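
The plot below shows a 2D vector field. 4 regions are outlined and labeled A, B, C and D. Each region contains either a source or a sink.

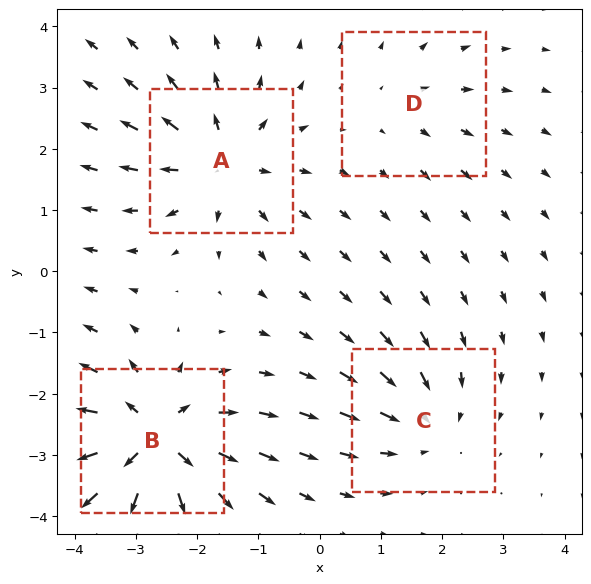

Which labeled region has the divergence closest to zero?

D

Divergence at each region's feature centre — A: about +6, B: about +8, C: about -4, D: about +2. Region D is closest to zero.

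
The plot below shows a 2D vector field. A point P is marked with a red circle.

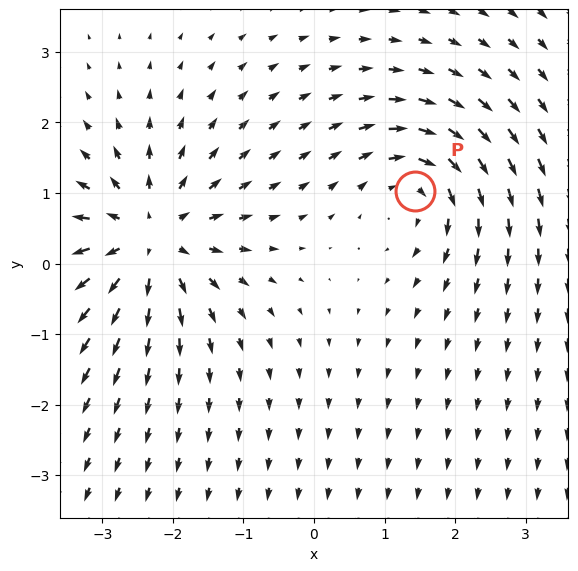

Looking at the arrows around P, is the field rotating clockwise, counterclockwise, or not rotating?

Near P at (1.4, 1.0) the arrows circulate clockwise. The curl (z-component) there is about -3; negative curl means clockwise rotation.

clockwise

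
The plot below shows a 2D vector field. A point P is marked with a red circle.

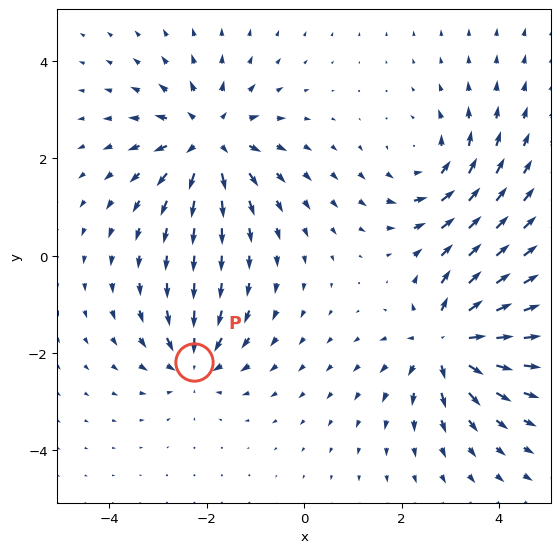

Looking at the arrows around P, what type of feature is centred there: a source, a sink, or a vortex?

At P (-2.3, -2.2) the arrows converge inward. Divergence about -4, curl ≈0 — negative divergence with near-zero curl is a sink.

sink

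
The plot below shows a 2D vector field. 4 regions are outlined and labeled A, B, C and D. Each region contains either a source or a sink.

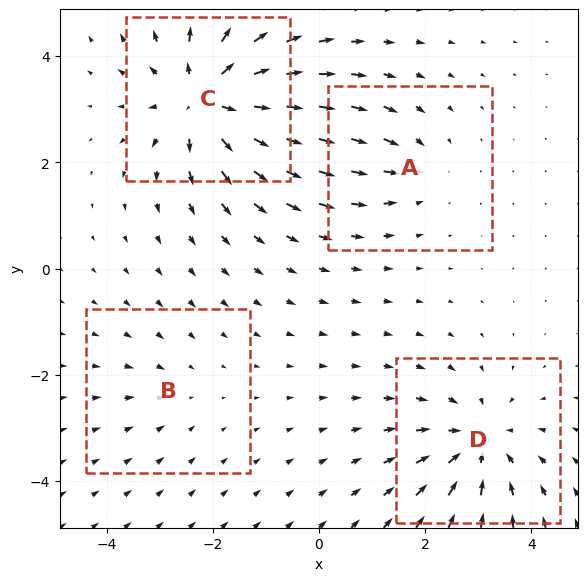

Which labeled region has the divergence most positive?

C

Divergence at each region's feature centre — A: about -3, B: about -2, C: about +7, D: about -5. Region C is most positive.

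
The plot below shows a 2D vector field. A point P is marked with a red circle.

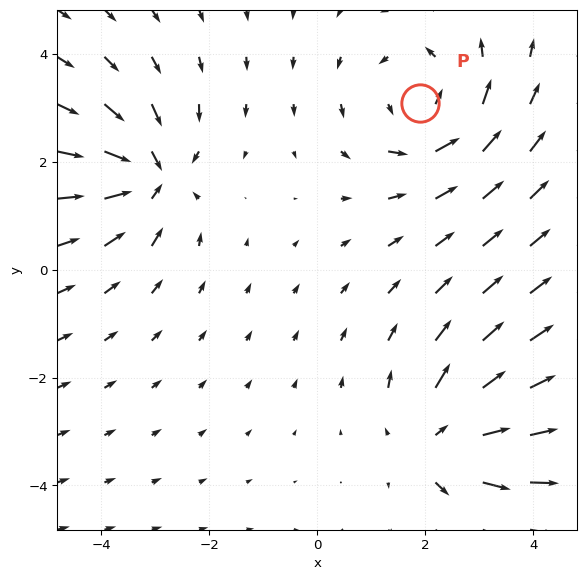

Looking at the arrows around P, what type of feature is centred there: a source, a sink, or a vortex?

vortex

At P (1.9, 3.1) the arrows circulate counterclockwise. Divergence ≈0, curl about +4 — near-zero divergence with nonzero curl is a vortex.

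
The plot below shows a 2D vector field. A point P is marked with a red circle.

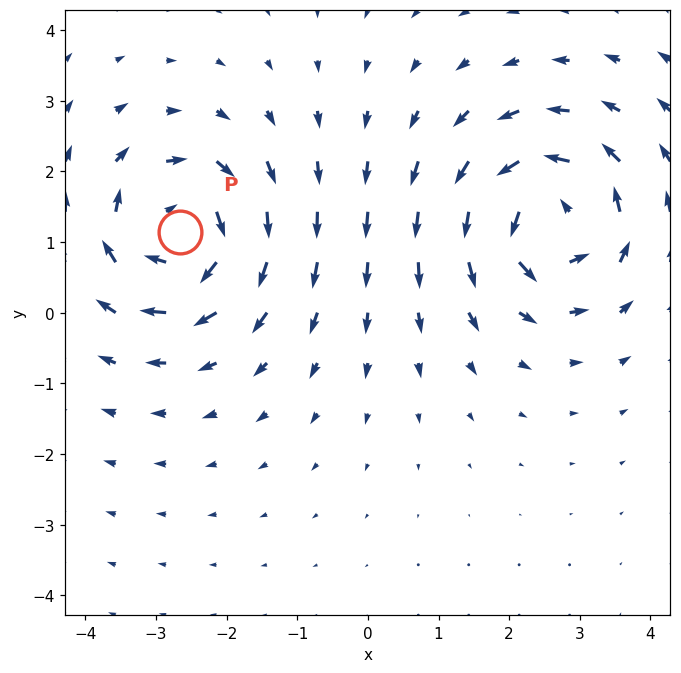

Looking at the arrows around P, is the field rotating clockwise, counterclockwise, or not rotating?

Near P at (-2.7, 1.1) the arrows circulate clockwise. The curl (z-component) there is about -5; negative curl means clockwise rotation.

clockwise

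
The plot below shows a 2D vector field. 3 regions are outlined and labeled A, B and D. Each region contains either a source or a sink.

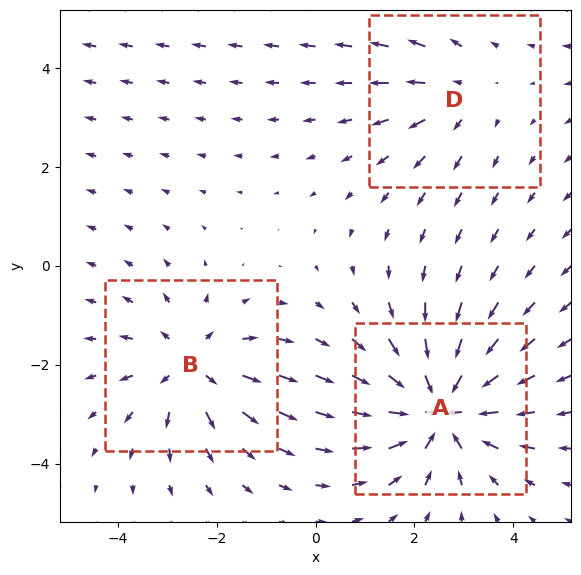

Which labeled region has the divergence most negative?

A

Divergence at each region's feature centre — A: about -5, B: about +3, D: about +2. Region A is most negative.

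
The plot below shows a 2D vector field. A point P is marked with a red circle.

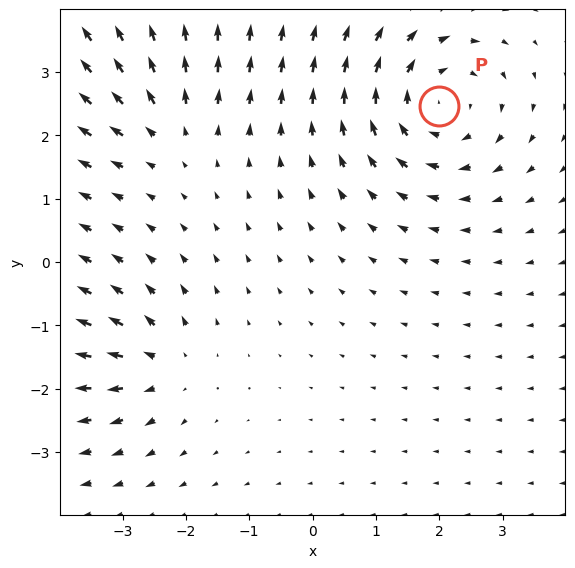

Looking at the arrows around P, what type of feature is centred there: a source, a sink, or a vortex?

At P (2.0, 2.5) the arrows circulate clockwise. Divergence ≈0, curl about -4 — near-zero divergence with nonzero curl is a vortex.

vortex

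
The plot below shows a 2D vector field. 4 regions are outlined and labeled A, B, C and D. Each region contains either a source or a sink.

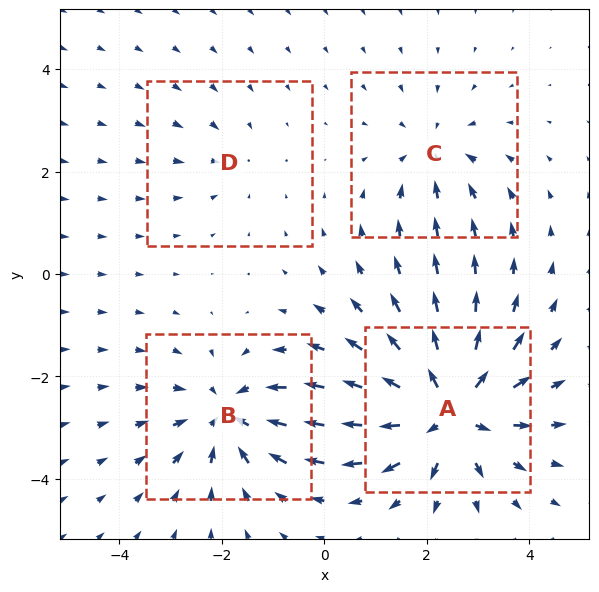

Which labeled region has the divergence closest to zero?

Divergence at each region's feature centre — A: about +7, B: about -5, C: about -3, D: about -2. Region D is closest to zero.

D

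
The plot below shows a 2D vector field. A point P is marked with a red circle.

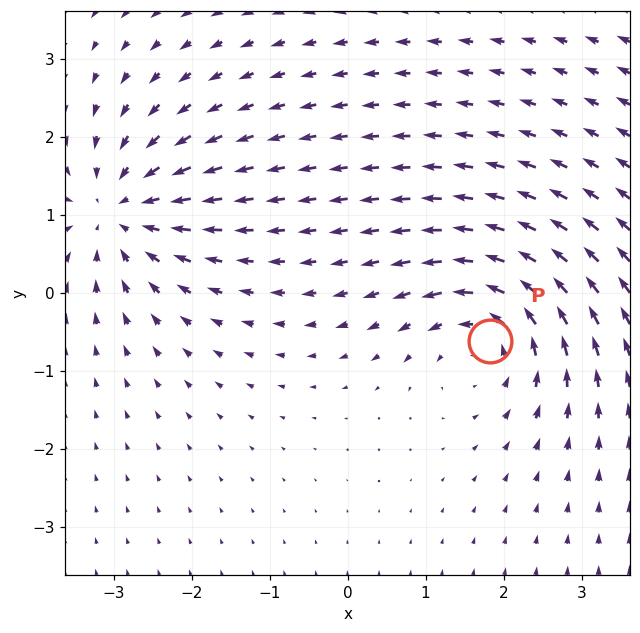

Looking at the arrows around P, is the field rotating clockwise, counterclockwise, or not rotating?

Near P at (1.8, -0.6) the arrows circulate counterclockwise. The curl (z-component) there is about +3; positive curl means counterclockwise rotation.

counterclockwise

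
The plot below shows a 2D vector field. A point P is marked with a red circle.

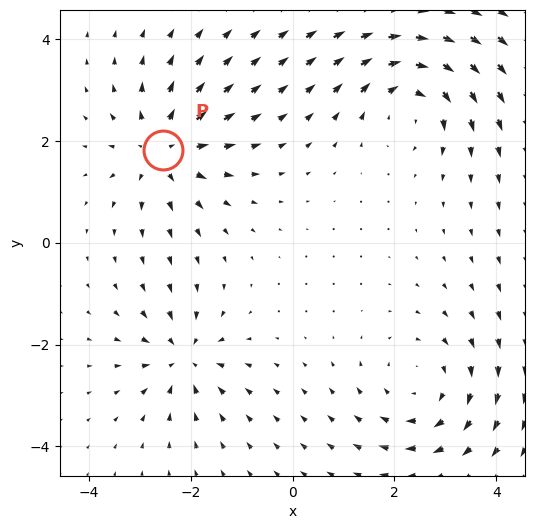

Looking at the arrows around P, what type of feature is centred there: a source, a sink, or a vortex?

source

At P (-2.6, 1.8) the arrows spread outward. Divergence about +5, curl ≈0 — positive divergence with near-zero curl is a source.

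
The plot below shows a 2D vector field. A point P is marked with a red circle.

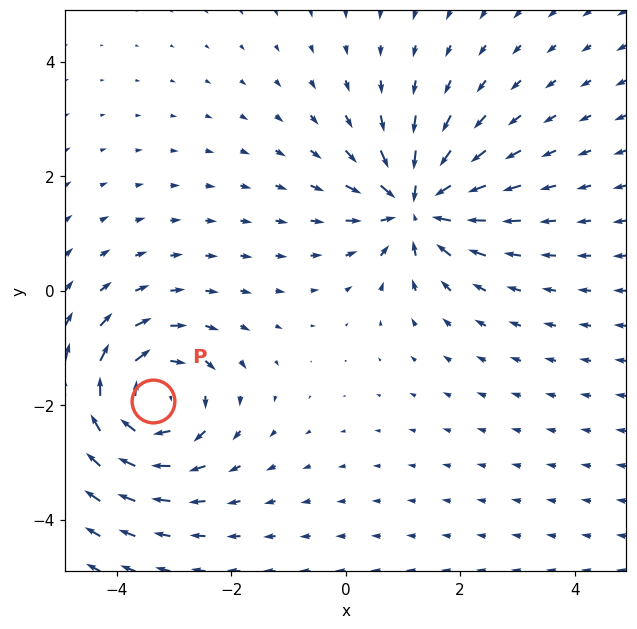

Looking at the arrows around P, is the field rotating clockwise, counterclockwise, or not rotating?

Near P at (-3.4, -1.9) the arrows circulate clockwise. The curl (z-component) there is about -5; negative curl means clockwise rotation.

clockwise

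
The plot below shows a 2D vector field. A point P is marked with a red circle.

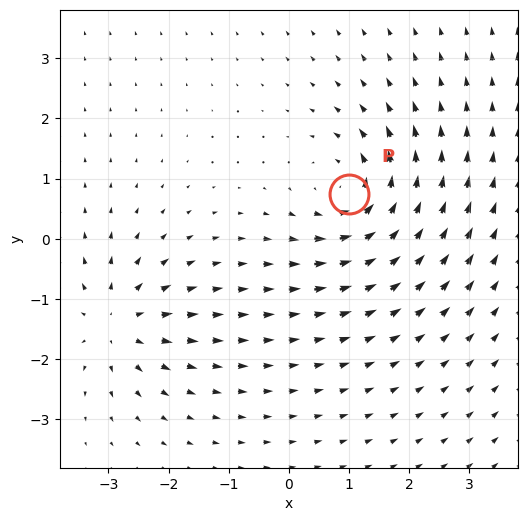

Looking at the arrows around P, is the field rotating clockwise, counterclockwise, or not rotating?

counterclockwise

Near P at (1.0, 0.7) the arrows circulate counterclockwise. The curl (z-component) there is about +6; positive curl means counterclockwise rotation.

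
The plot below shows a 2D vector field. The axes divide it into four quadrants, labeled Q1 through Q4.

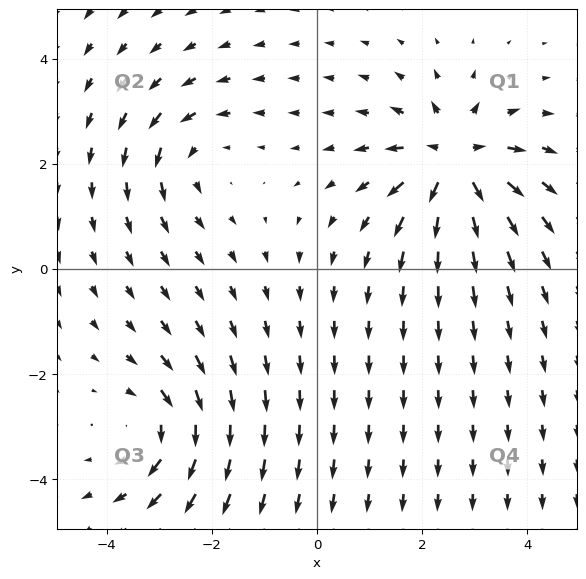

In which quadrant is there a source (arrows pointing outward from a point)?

Q1

The source sits at approximately (2.6, 2.1), which lies in quadrant Q1. The divergence there is about +6, positive as expected for a source.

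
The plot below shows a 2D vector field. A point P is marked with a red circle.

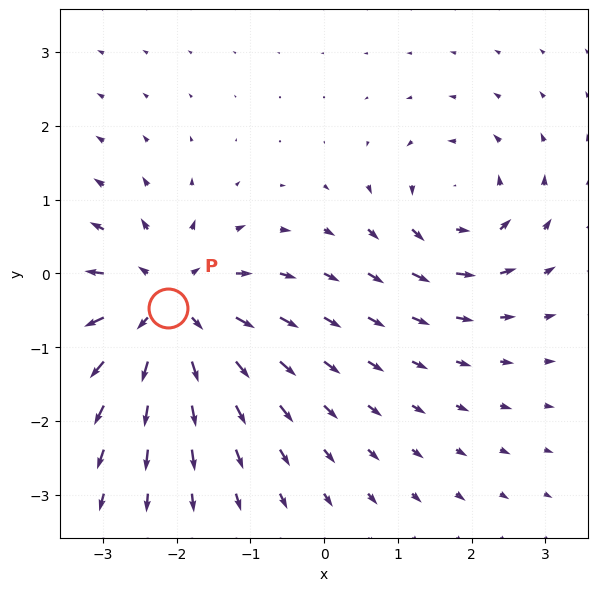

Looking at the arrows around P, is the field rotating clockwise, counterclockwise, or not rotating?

not rotating

Near P at (-2.1, -0.5) the arrows show no circulation. The curl there is ≈0.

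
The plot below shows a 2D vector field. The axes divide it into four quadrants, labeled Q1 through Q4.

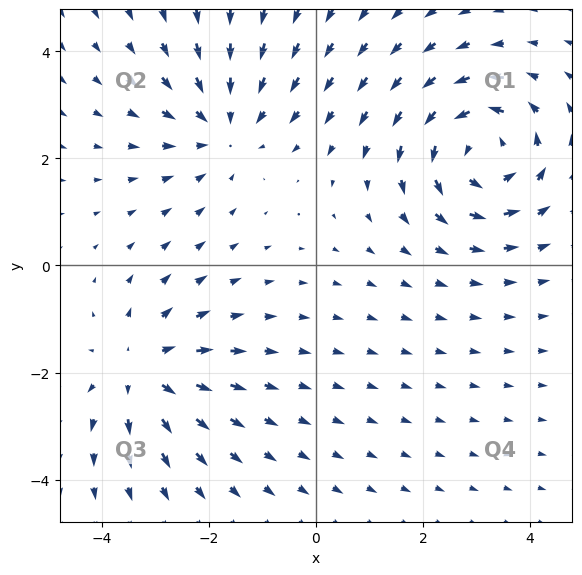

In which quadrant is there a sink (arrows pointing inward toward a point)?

The sink sits at approximately (-1.7, 2.6), which lies in quadrant Q2. The divergence there is about -3, negative as expected for a sink.

Q2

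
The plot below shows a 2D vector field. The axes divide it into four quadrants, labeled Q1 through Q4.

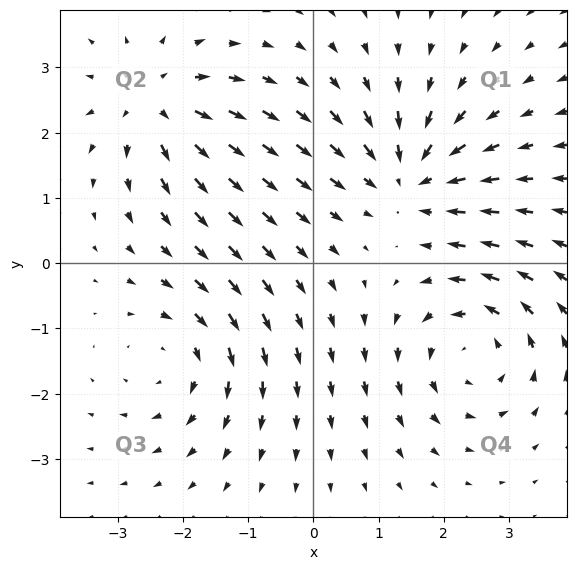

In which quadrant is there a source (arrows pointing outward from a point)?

The source sits at approximately (-2.4, 2.5), which lies in quadrant Q2. The divergence there is about +5, positive as expected for a source.

Q2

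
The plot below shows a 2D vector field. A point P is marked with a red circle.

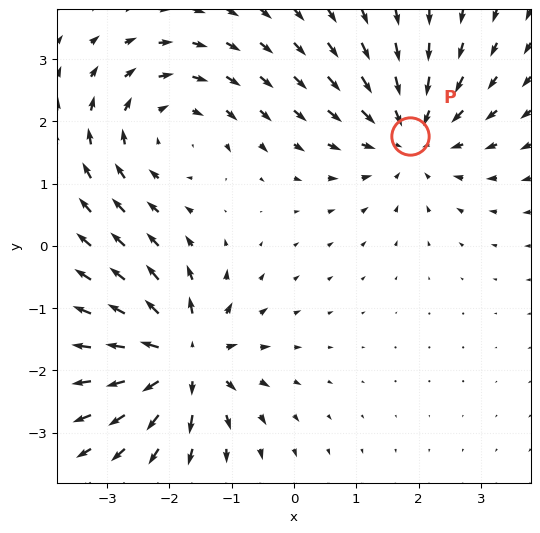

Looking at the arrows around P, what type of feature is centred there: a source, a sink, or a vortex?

sink

At P (1.9, 1.8) the arrows converge inward. Divergence about -4, curl ≈0 — negative divergence with near-zero curl is a sink.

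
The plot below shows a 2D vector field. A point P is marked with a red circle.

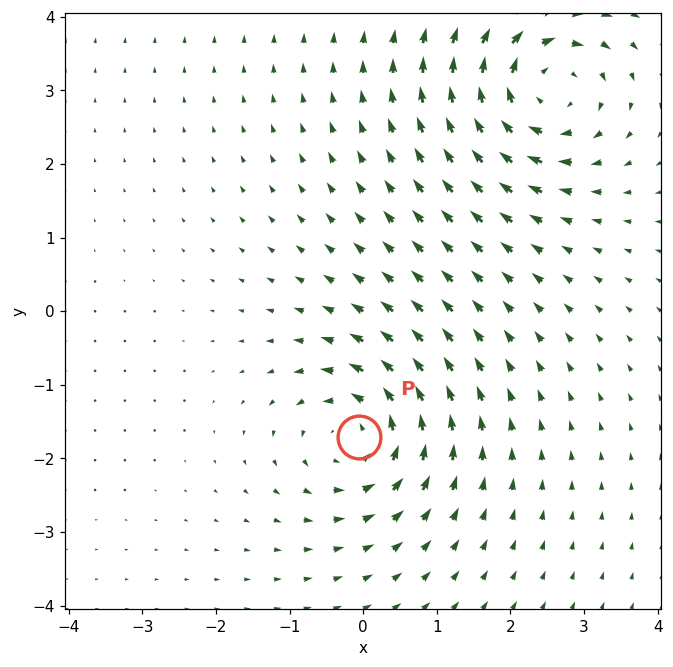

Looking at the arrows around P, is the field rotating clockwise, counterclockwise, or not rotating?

Near P at (-0.1, -1.7) the arrows circulate counterclockwise. The curl (z-component) there is about +4; positive curl means counterclockwise rotation.

counterclockwise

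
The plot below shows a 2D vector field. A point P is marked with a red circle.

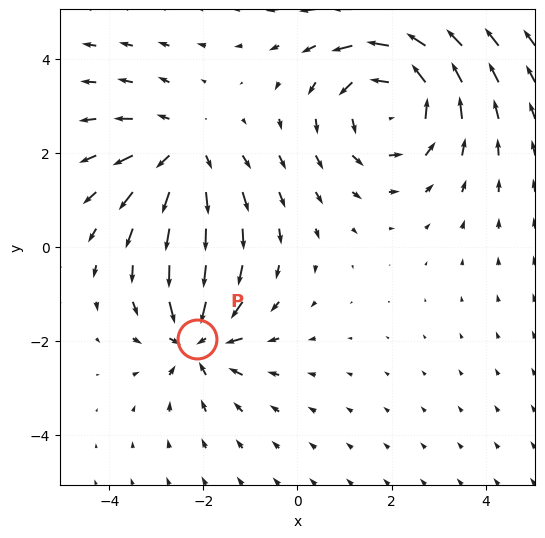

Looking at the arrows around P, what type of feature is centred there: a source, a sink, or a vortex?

At P (-2.1, -2.0) the arrows converge inward. Divergence about -3, curl ≈0 — negative divergence with near-zero curl is a sink.

sink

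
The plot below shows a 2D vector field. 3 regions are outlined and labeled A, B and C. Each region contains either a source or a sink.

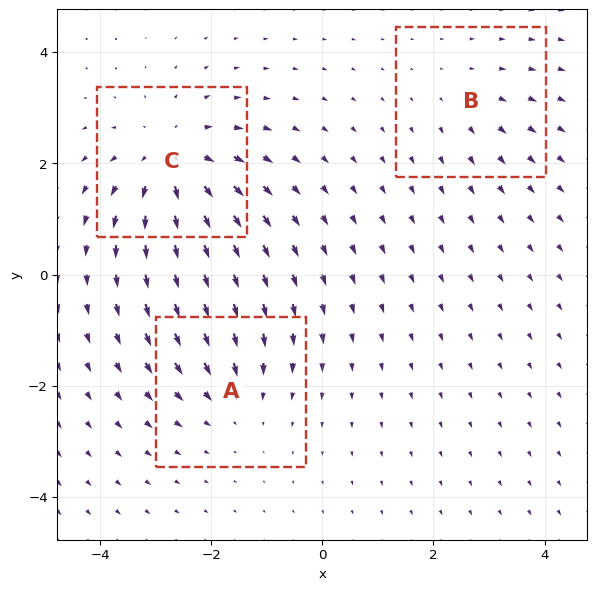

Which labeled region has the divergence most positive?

C

Divergence at each region's feature centre — A: about -3, B: about +2, C: about +5. Region C is most positive.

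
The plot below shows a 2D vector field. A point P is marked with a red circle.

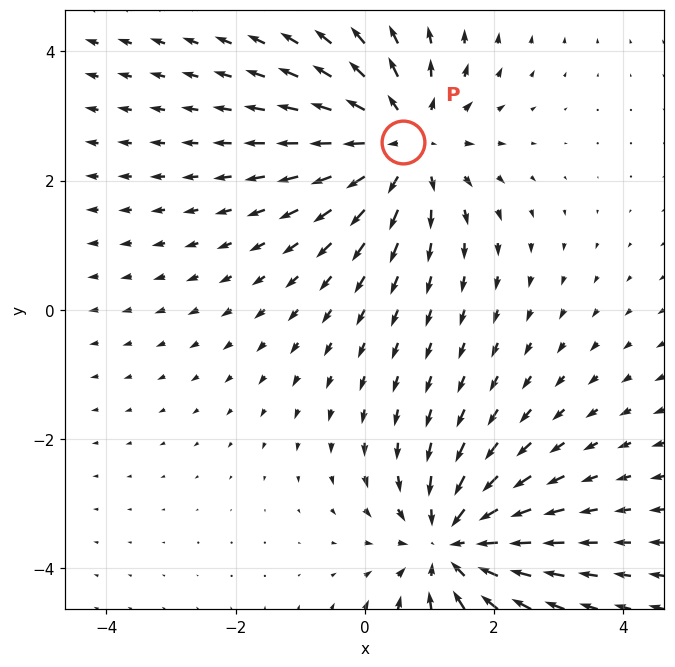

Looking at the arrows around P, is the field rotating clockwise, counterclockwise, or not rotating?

not rotating

Near P at (0.6, 2.6) the arrows show no circulation. The curl there is ≈0.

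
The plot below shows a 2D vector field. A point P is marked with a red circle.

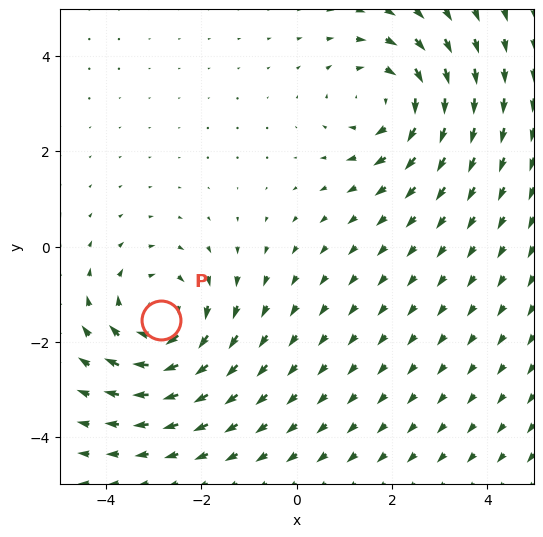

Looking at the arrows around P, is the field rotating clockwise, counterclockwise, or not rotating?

clockwise

Near P at (-2.9, -1.5) the arrows circulate clockwise. The curl (z-component) there is about -3; negative curl means clockwise rotation.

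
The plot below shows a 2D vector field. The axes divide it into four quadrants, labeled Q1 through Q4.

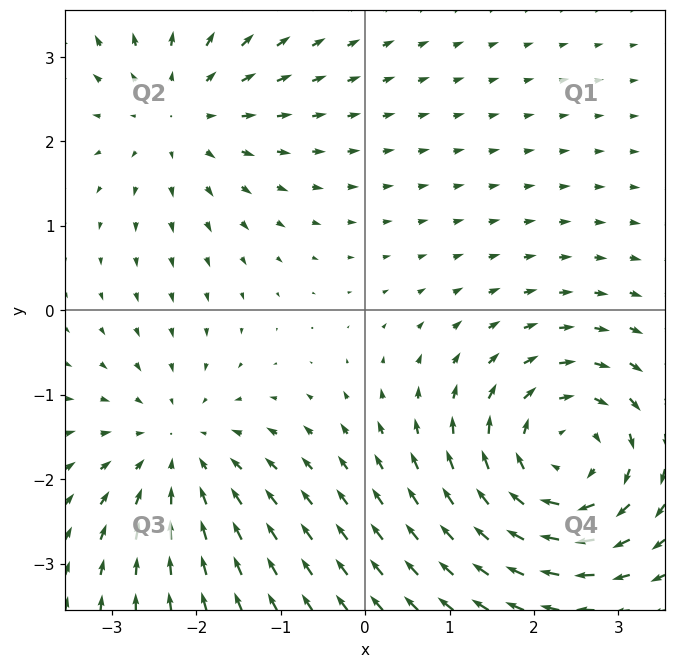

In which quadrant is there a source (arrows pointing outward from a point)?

The source sits at approximately (-2.2, 2.4), which lies in quadrant Q2. The divergence there is about +3, positive as expected for a source.

Q2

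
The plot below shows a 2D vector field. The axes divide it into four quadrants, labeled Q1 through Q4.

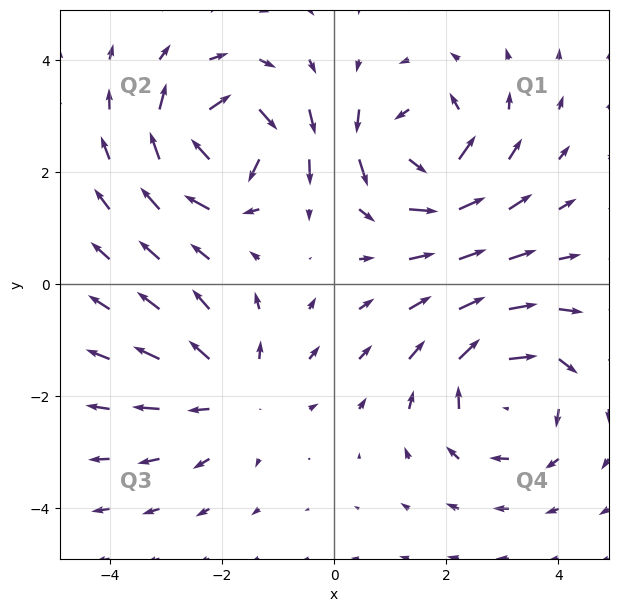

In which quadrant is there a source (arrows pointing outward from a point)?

The source sits at approximately (-1.8, -1.9), which lies in quadrant Q3. The divergence there is about +3, positive as expected for a source.

Q3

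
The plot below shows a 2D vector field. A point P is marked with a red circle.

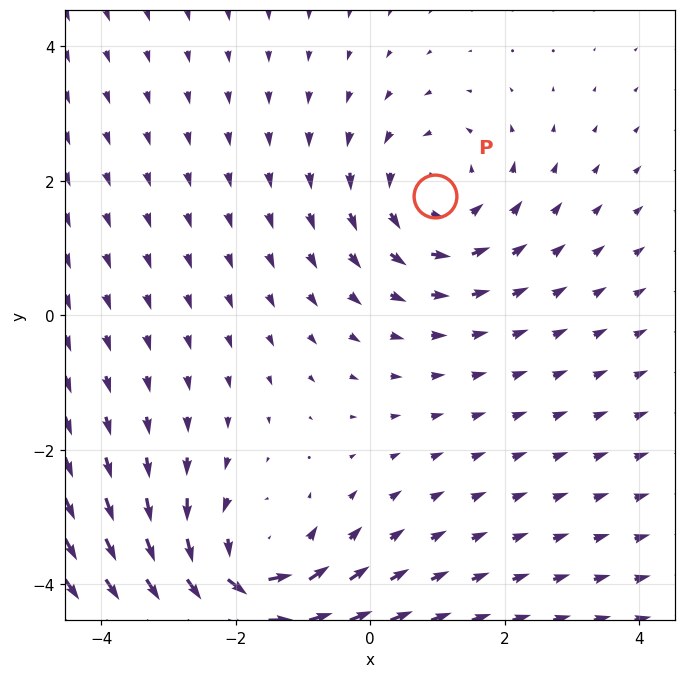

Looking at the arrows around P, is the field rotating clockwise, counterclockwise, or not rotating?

counterclockwise

Near P at (1.0, 1.8) the arrows circulate counterclockwise. The curl (z-component) there is about +3; positive curl means counterclockwise rotation.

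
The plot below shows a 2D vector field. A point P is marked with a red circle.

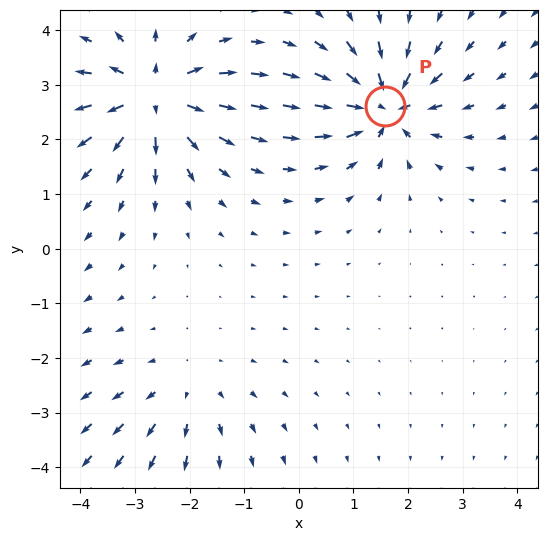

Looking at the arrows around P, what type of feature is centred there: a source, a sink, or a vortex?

sink

At P (1.6, 2.6) the arrows converge inward. Divergence about -6, curl ≈0 — negative divergence with near-zero curl is a sink.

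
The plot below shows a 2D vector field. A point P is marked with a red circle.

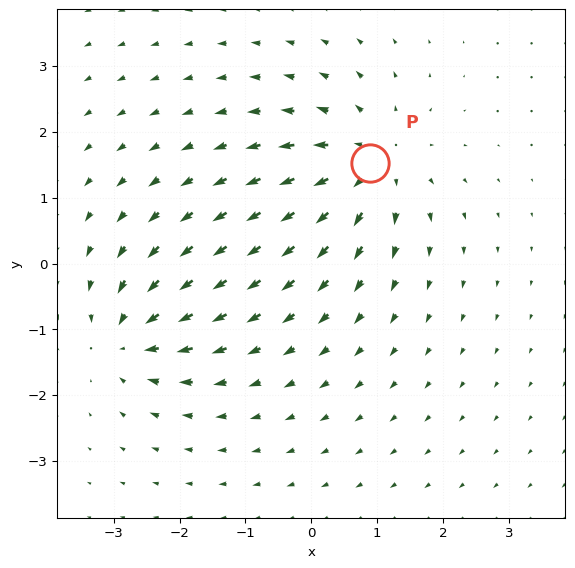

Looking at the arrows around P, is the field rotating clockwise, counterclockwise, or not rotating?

not rotating

Near P at (0.9, 1.5) the arrows show no circulation. The curl there is ≈0.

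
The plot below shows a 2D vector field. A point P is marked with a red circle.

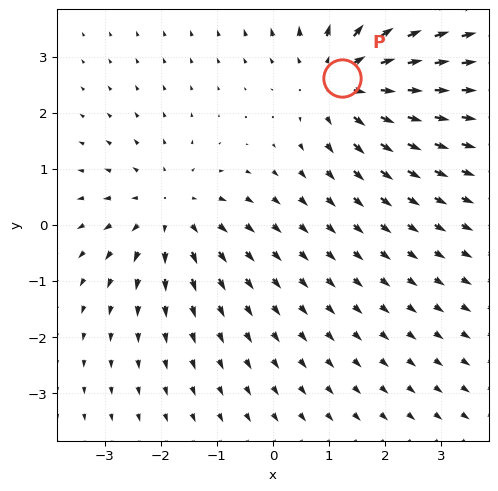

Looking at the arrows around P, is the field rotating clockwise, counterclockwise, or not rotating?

not rotating

Near P at (1.2, 2.6) the arrows show no circulation. The curl there is ≈0.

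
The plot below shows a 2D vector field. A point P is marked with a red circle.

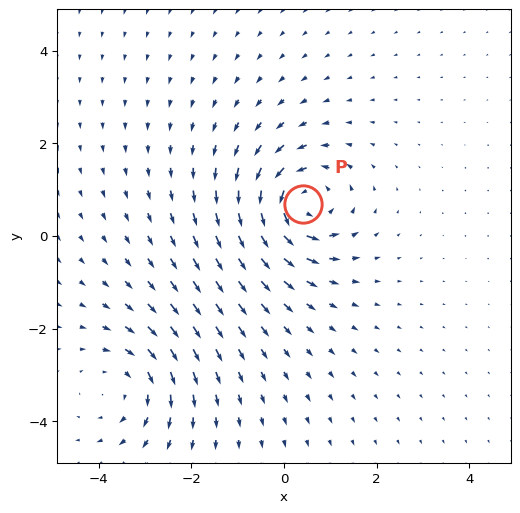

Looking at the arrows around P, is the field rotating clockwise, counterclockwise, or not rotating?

counterclockwise

Near P at (0.4, 0.7) the arrows circulate counterclockwise. The curl (z-component) there is about +6; positive curl means counterclockwise rotation.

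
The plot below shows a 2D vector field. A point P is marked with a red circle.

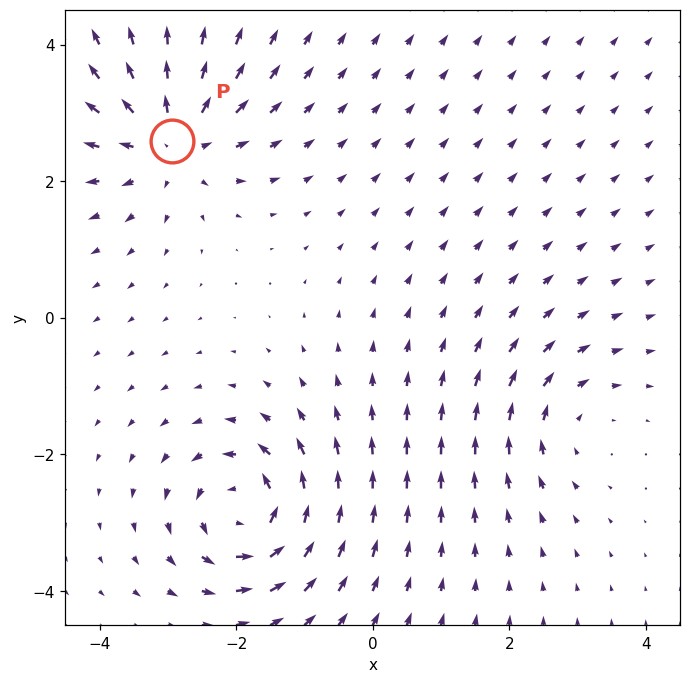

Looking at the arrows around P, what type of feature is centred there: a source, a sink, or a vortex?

At P (-2.9, 2.6) the arrows spread outward. Divergence about +5, curl ≈0 — positive divergence with near-zero curl is a source.

source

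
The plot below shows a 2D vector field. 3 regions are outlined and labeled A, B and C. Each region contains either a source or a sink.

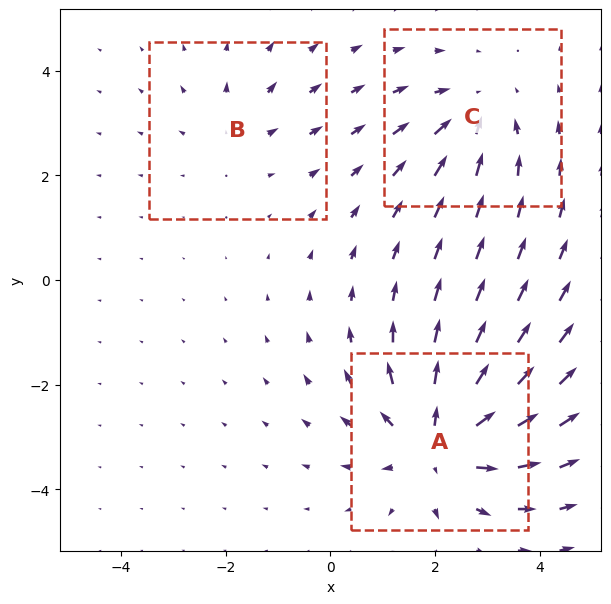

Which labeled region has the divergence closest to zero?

Divergence at each region's feature centre — A: about +5, B: about +2, C: about -3. Region B is closest to zero.

B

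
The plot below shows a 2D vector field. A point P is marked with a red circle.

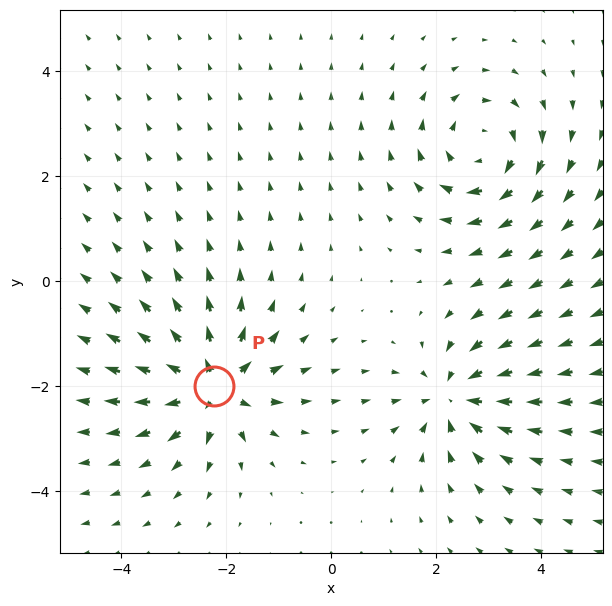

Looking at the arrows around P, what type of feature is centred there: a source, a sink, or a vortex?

At P (-2.2, -2.0) the arrows spread outward. Divergence about +4, curl ≈0 — positive divergence with near-zero curl is a source.

source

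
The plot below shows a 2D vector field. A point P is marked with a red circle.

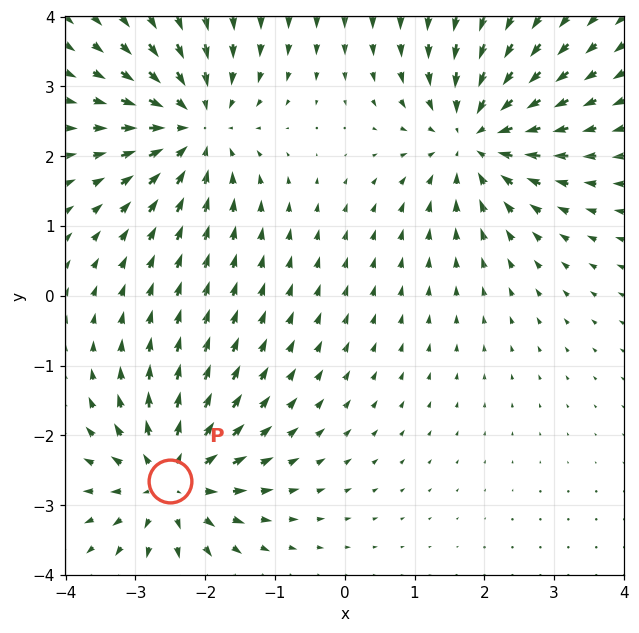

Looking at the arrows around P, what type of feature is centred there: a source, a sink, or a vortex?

At P (-2.5, -2.6) the arrows spread outward. Divergence about +6, curl ≈0 — positive divergence with near-zero curl is a source.

source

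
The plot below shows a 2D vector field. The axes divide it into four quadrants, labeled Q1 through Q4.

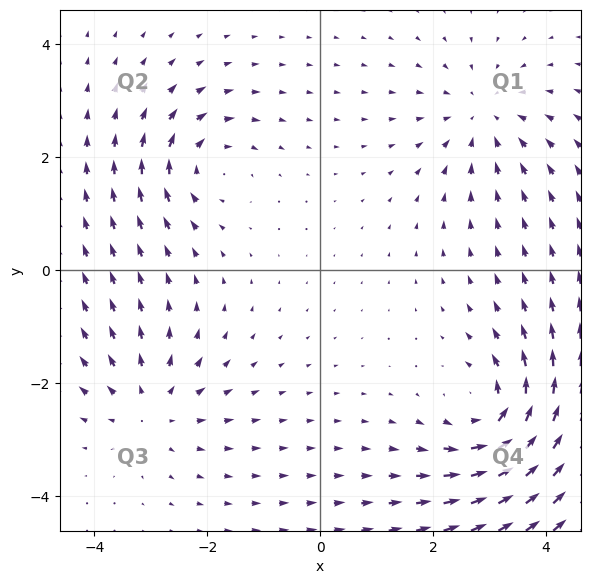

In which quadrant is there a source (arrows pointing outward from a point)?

Q3

The source sits at approximately (-3.0, -2.4), which lies in quadrant Q3. The divergence there is about +3, positive as expected for a source.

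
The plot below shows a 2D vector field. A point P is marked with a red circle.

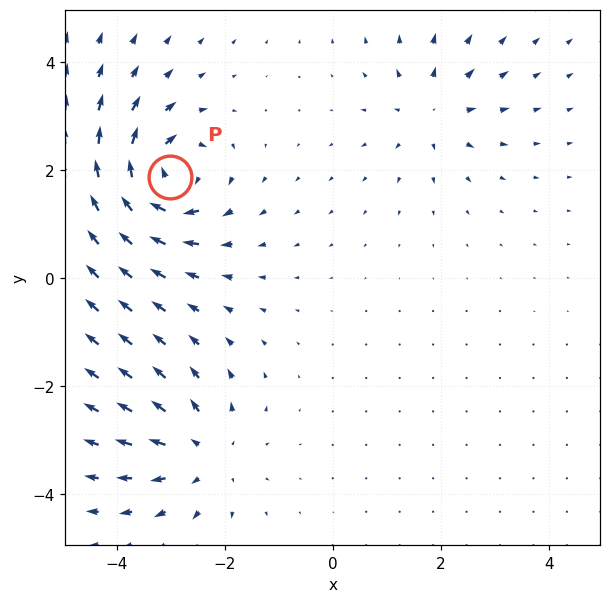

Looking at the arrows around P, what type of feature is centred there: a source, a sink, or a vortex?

At P (-3.0, 1.9) the arrows circulate clockwise. Divergence ≈0, curl about -6 — near-zero divergence with nonzero curl is a vortex.

vortex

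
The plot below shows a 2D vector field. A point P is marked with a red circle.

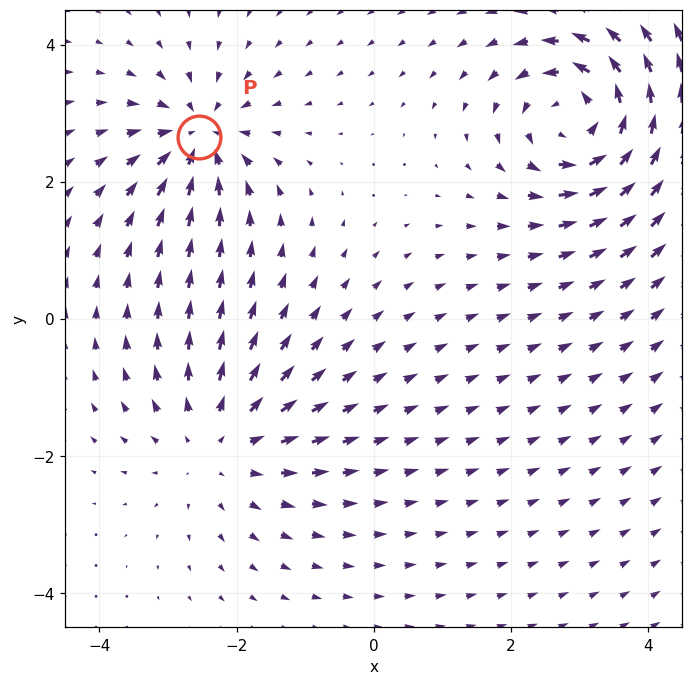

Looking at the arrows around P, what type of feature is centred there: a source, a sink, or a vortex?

sink

At P (-2.6, 2.7) the arrows converge inward. Divergence about -5, curl ≈0 — negative divergence with near-zero curl is a sink.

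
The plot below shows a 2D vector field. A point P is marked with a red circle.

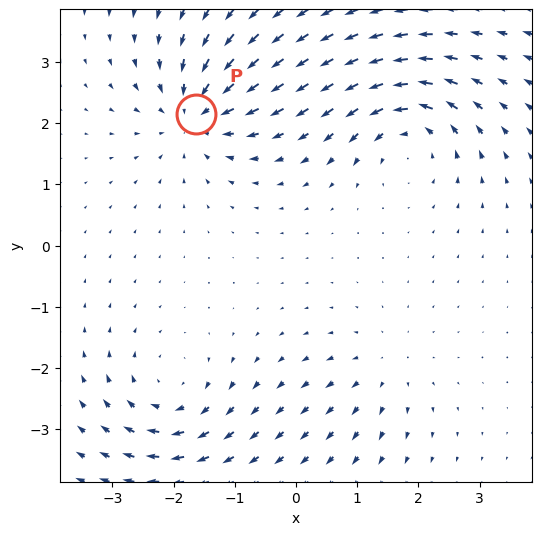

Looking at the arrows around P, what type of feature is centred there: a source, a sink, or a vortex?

sink

At P (-1.6, 2.1) the arrows converge inward. Divergence about -5, curl ≈0 — negative divergence with near-zero curl is a sink.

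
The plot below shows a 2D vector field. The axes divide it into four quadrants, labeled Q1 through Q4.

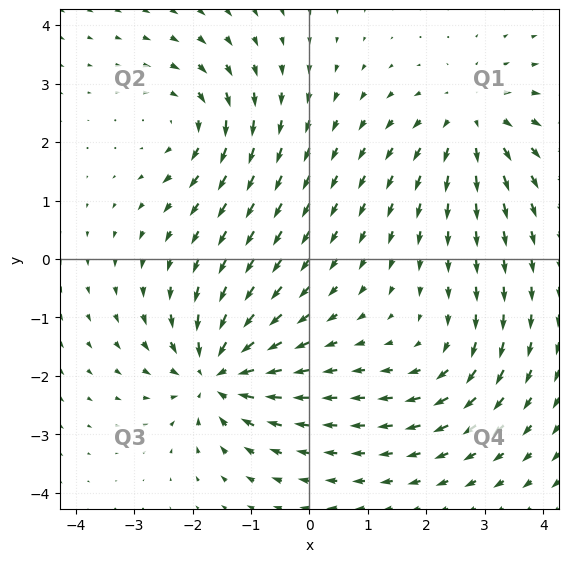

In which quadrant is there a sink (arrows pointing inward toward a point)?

Q3

The sink sits at approximately (-1.6, -2.0), which lies in quadrant Q3. The divergence there is about -5, negative as expected for a sink.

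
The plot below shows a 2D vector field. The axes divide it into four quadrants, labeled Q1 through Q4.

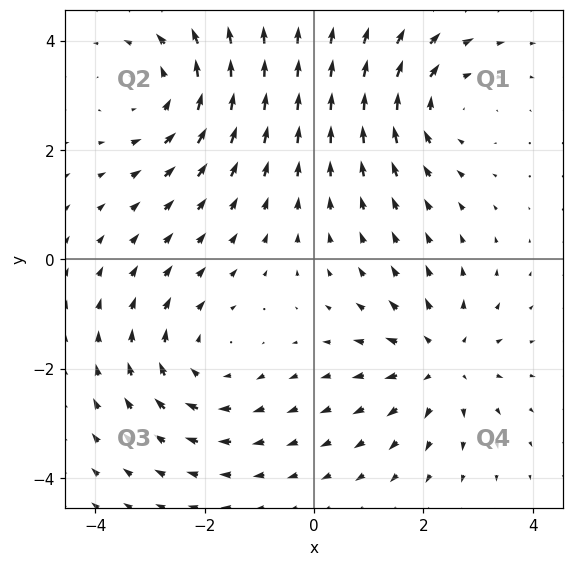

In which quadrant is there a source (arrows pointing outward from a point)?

Q4

The source sits at approximately (2.3, -1.9), which lies in quadrant Q4. The divergence there is about +4, positive as expected for a source.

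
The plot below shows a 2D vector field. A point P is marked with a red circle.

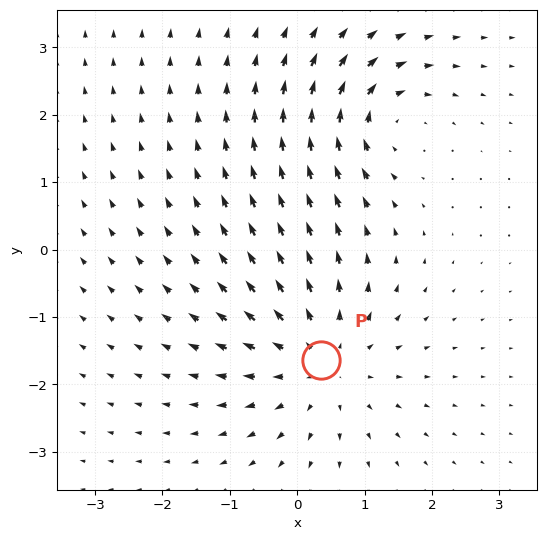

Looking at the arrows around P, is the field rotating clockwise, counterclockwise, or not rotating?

Near P at (0.3, -1.6) the arrows show no circulation. The curl there is ≈0.

not rotating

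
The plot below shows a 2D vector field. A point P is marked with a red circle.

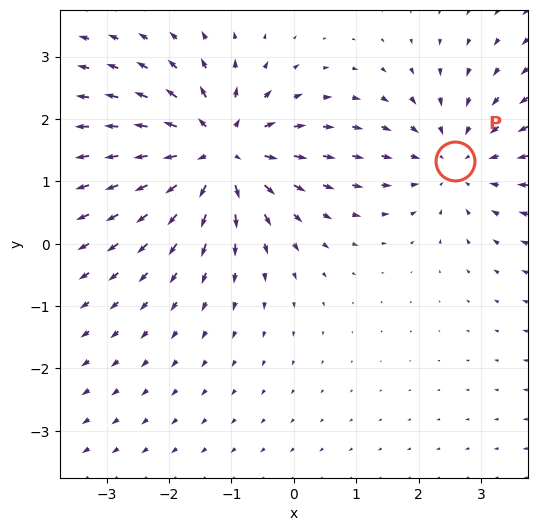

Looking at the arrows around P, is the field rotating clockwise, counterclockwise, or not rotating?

Near P at (2.6, 1.3) the arrows show no circulation. The curl there is ≈0.

not rotating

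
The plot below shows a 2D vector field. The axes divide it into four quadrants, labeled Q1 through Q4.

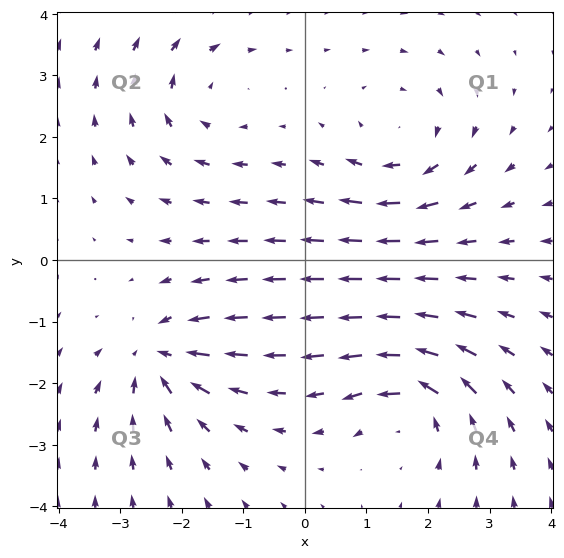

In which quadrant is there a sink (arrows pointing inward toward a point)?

The sink sits at approximately (-2.4, -1.6), which lies in quadrant Q3. The divergence there is about -4, negative as expected for a sink.

Q3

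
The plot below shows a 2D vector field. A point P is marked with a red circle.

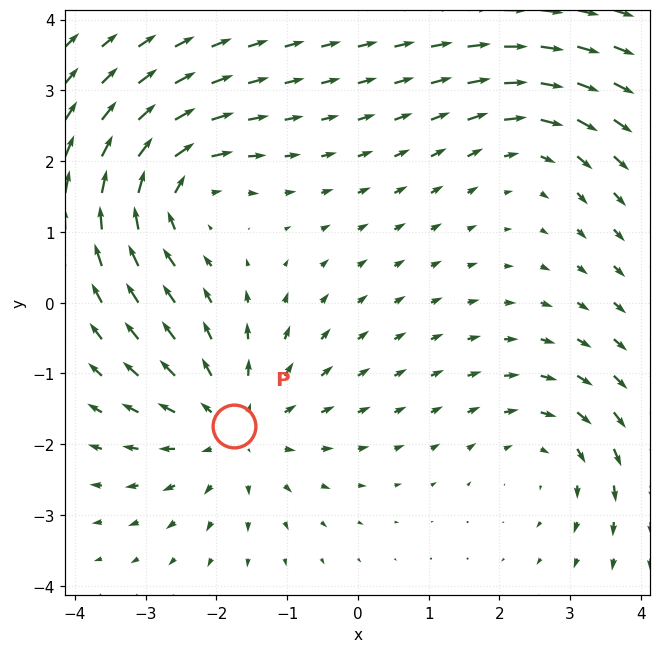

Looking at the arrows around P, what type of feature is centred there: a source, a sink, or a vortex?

source

At P (-1.7, -1.7) the arrows spread outward. Divergence about +4, curl ≈0 — positive divergence with near-zero curl is a source.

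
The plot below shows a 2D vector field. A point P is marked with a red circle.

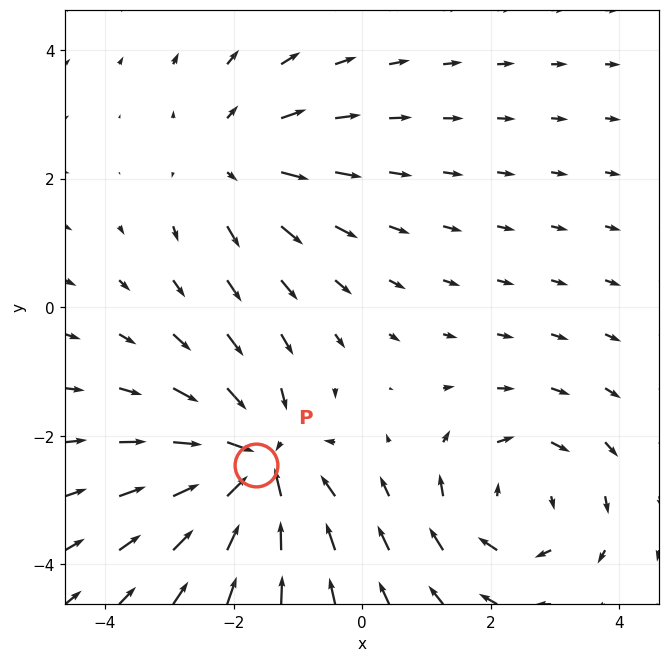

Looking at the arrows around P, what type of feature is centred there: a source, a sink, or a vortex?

sink

At P (-1.6, -2.5) the arrows converge inward. Divergence about -5, curl ≈0 — negative divergence with near-zero curl is a sink.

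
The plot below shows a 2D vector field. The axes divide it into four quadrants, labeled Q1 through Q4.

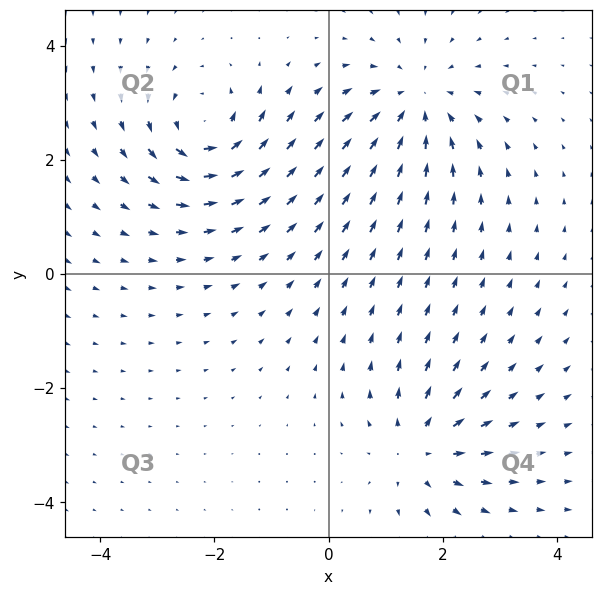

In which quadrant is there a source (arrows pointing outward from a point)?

The source sits at approximately (1.6, -3.1), which lies in quadrant Q4. The divergence there is about +4, positive as expected for a source.

Q4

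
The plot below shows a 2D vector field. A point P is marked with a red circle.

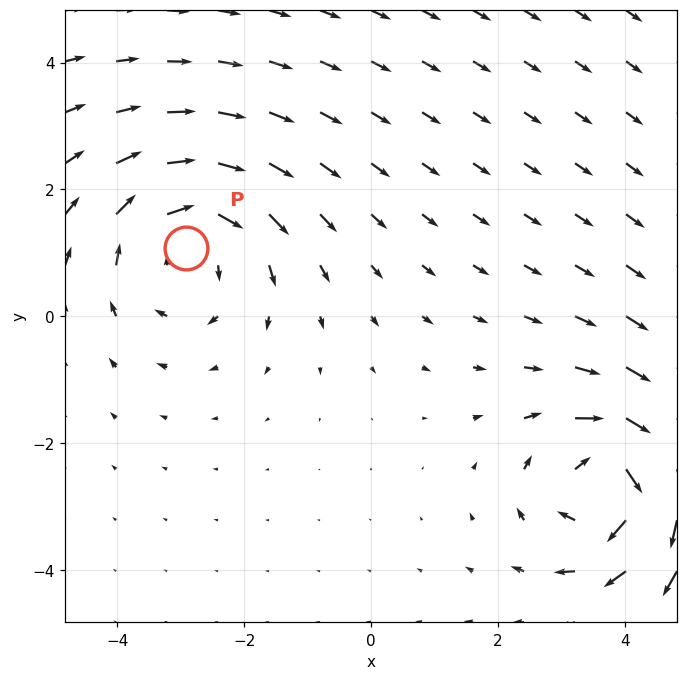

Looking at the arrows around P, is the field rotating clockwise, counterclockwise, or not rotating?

Near P at (-2.9, 1.1) the arrows circulate clockwise. The curl (z-component) there is about -3; negative curl means clockwise rotation.

clockwise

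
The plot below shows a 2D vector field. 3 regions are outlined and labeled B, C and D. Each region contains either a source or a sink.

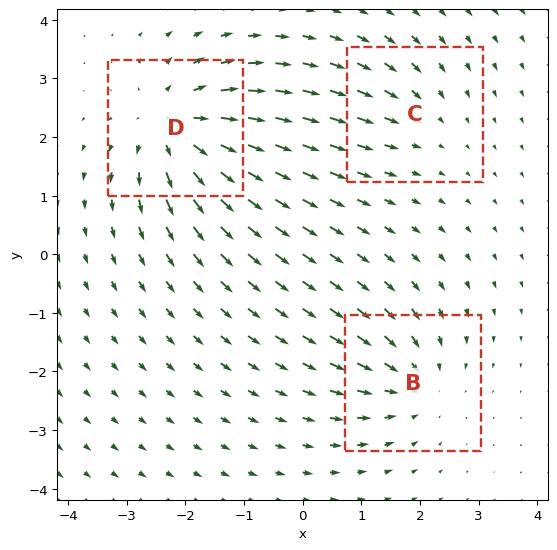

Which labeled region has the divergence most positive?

D

Divergence at each region's feature centre — B: about -4, C: about -2, D: about +5. Region D is most positive.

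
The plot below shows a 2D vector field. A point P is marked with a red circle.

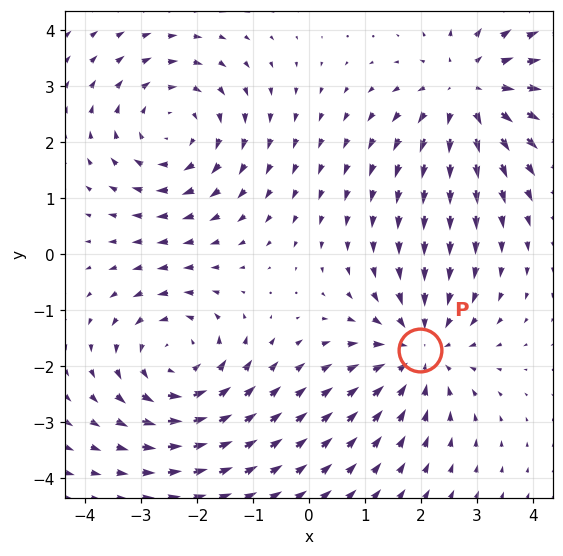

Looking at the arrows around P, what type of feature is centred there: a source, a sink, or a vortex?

sink

At P (2.0, -1.7) the arrows converge inward. Divergence about -4, curl ≈0 — negative divergence with near-zero curl is a sink.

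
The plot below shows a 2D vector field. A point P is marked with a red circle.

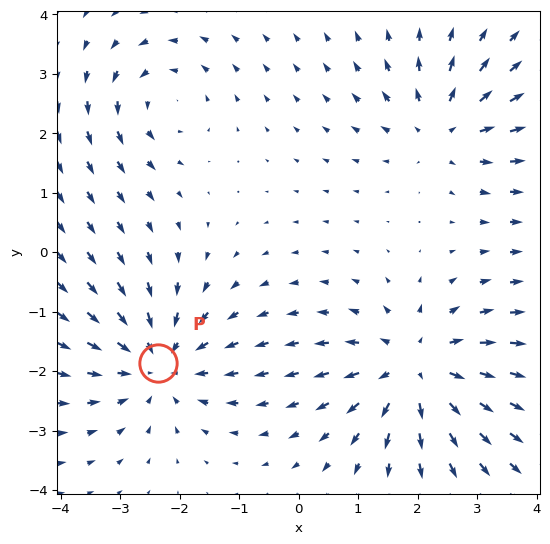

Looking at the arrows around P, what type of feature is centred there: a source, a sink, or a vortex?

At P (-2.4, -1.9) the arrows converge inward. Divergence about -4, curl ≈0 — negative divergence with near-zero curl is a sink.

sink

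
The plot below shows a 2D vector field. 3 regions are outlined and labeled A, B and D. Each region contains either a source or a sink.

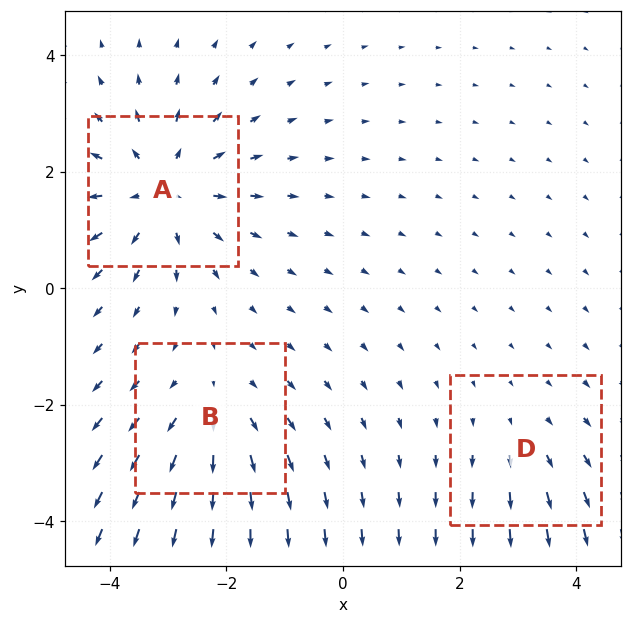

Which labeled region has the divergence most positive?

Divergence at each region's feature centre — A: about +5, B: about +3, D: about +2. Region A is most positive.

A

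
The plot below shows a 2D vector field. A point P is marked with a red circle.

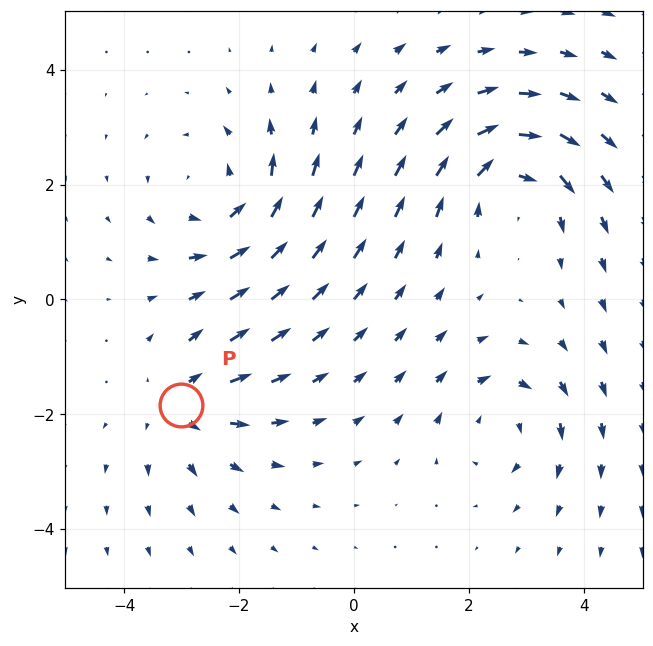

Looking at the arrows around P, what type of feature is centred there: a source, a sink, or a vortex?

At P (-3.0, -1.8) the arrows spread outward. Divergence about +4, curl ≈0 — positive divergence with near-zero curl is a source.

source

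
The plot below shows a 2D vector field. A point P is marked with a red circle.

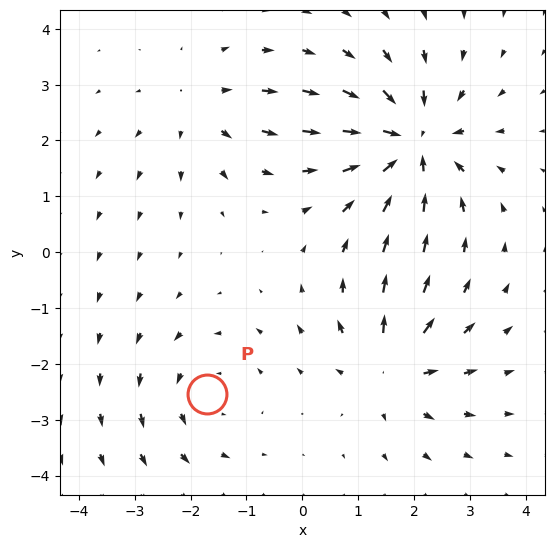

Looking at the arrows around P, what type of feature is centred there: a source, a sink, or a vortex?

vortex

At P (-1.7, -2.5) the arrows circulate counterclockwise. Divergence ≈0, curl about +2 — near-zero divergence with nonzero curl is a vortex.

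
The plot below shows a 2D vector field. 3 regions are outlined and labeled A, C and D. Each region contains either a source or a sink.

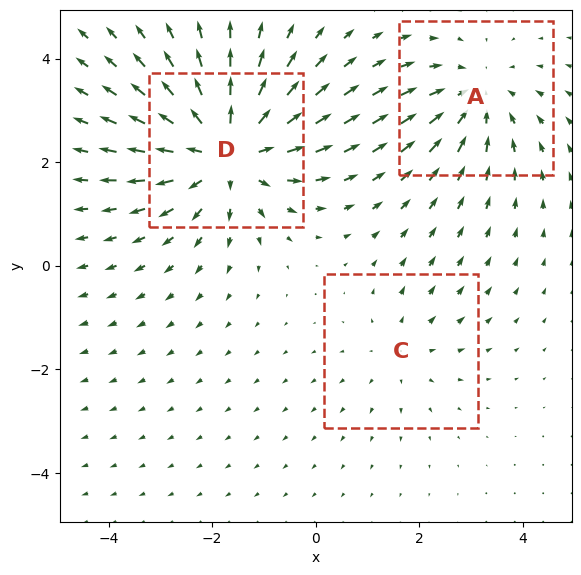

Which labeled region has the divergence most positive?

D

Divergence at each region's feature centre — A: about -3, C: about +2, D: about +4. Region D is most positive.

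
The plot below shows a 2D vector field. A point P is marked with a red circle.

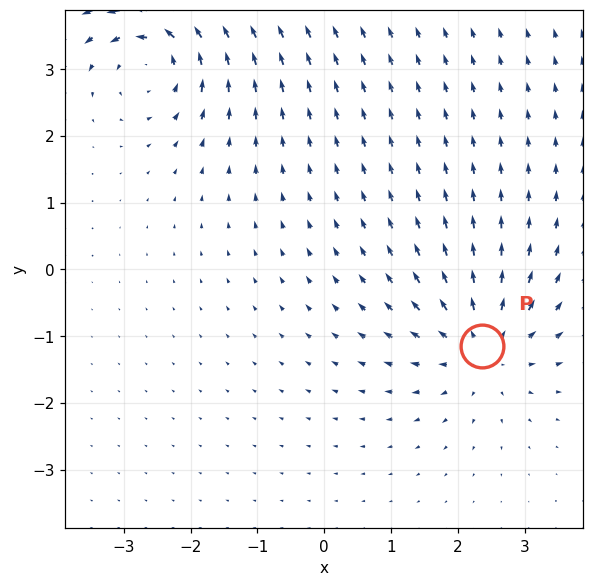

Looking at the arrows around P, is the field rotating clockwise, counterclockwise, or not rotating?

not rotating

Near P at (2.4, -1.1) the arrows show no circulation. The curl there is ≈0.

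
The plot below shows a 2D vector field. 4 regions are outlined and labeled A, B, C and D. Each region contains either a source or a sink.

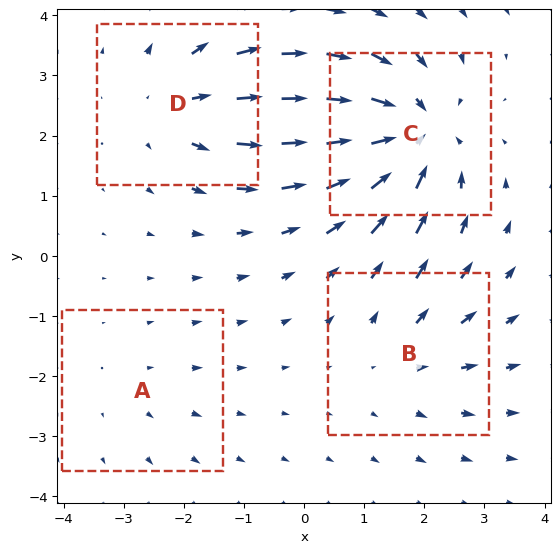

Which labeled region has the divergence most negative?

Divergence at each region's feature centre — A: about +2, B: about +3, C: about -7, D: about +4. Region C is most negative.

C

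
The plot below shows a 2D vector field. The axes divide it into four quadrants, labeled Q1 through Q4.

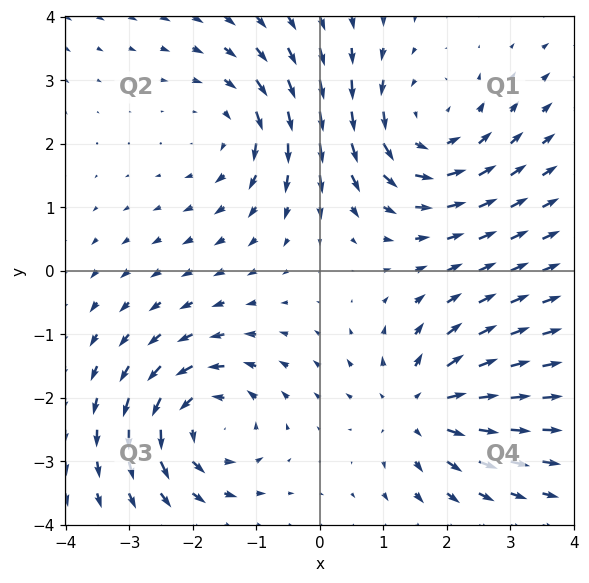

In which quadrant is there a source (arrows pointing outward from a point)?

Q4

The source sits at approximately (1.6, -2.2), which lies in quadrant Q4. The divergence there is about +4, positive as expected for a source.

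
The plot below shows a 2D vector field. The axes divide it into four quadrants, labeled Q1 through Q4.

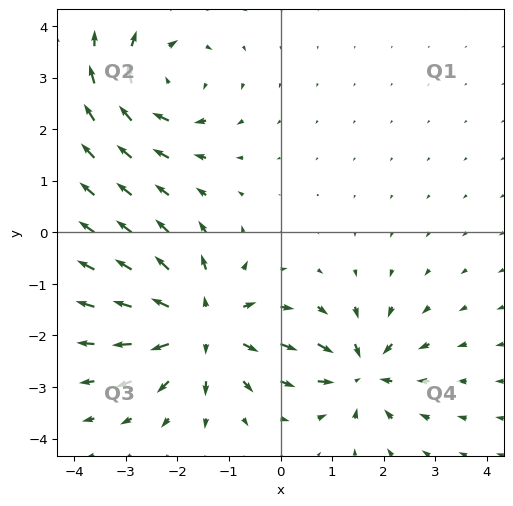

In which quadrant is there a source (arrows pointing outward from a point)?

The source sits at approximately (-1.5, -1.8), which lies in quadrant Q3. The divergence there is about +5, positive as expected for a source.

Q3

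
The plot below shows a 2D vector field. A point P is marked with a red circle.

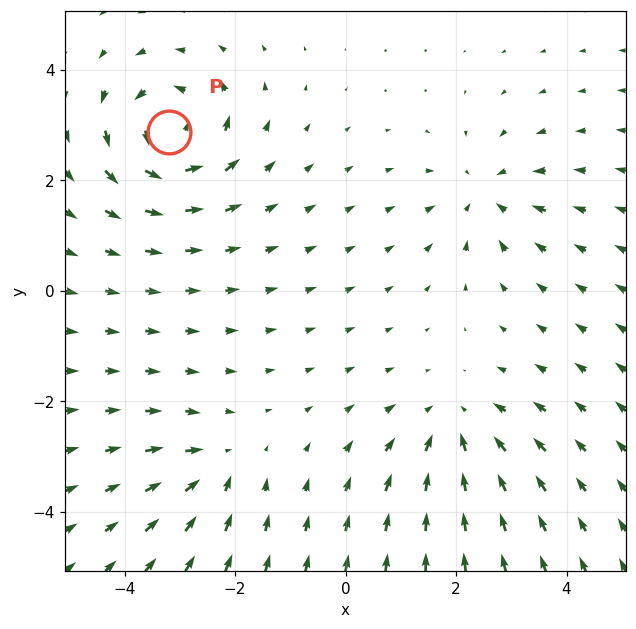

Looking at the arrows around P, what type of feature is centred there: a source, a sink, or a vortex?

vortex

At P (-3.2, 2.9) the arrows circulate counterclockwise. Divergence ≈0, curl about +7 — near-zero divergence with nonzero curl is a vortex.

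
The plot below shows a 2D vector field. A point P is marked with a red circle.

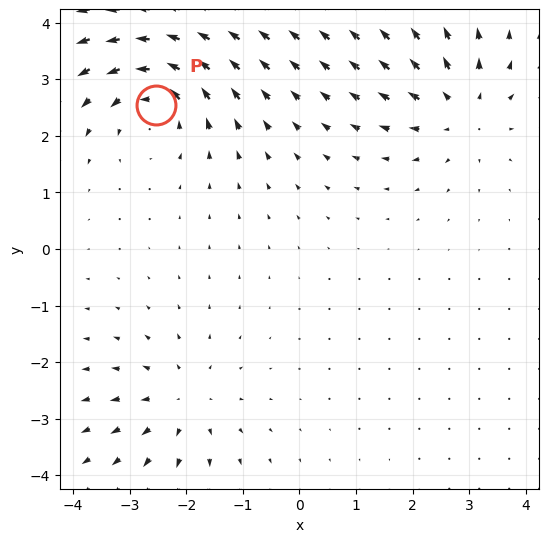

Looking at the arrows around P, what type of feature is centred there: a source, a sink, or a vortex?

At P (-2.5, 2.5) the arrows circulate counterclockwise. Divergence ≈0, curl about +5 — near-zero divergence with nonzero curl is a vortex.

vortex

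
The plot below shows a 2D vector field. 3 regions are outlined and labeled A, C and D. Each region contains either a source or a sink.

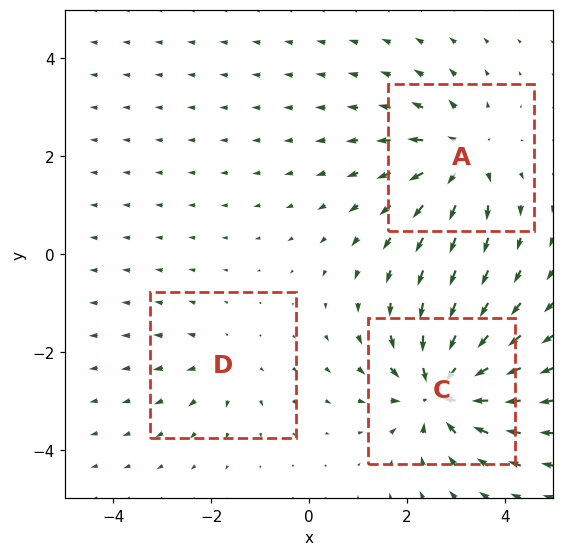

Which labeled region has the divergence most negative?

C

Divergence at each region's feature centre — A: about +4, C: about -5, D: about +2. Region C is most negative.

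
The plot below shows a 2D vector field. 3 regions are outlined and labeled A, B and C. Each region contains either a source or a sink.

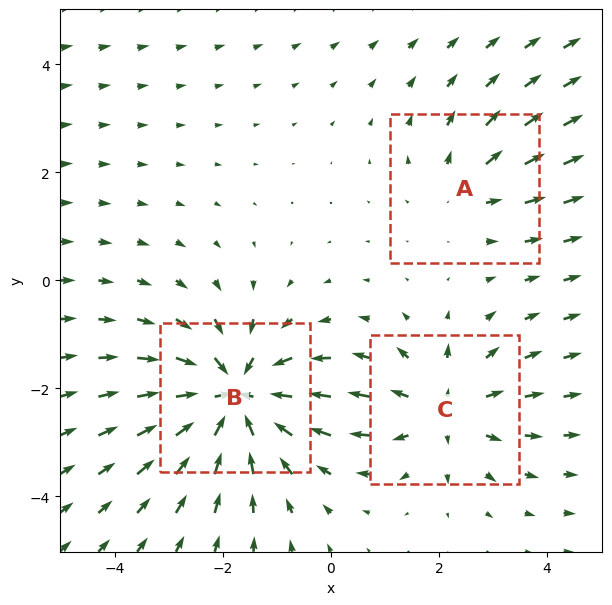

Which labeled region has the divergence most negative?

B

Divergence at each region's feature centre — A: about +2, B: about -5, C: about +3. Region B is most negative.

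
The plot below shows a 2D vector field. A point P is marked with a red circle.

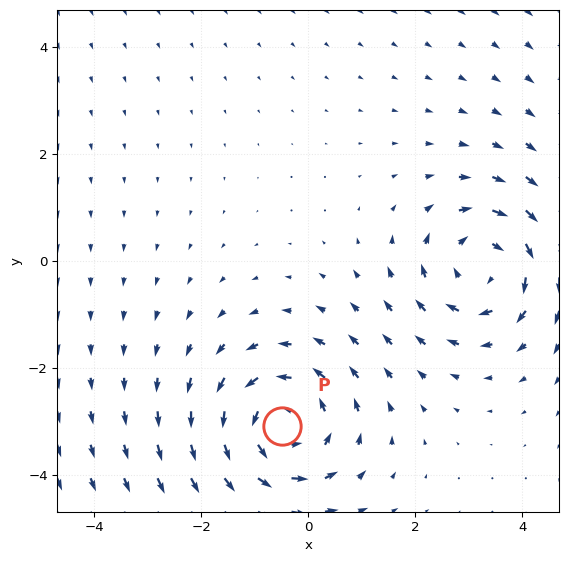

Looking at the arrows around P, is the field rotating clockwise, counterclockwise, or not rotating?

Near P at (-0.5, -3.1) the arrows circulate counterclockwise. The curl (z-component) there is about +3; positive curl means counterclockwise rotation.

counterclockwise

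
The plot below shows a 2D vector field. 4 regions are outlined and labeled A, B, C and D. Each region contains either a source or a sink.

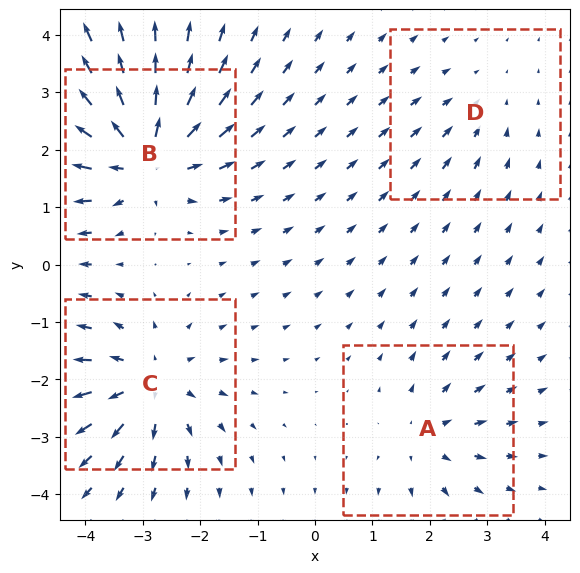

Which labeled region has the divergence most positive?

B

Divergence at each region's feature centre — A: about +4, B: about +8, C: about +6, D: about -2. Region B is most positive.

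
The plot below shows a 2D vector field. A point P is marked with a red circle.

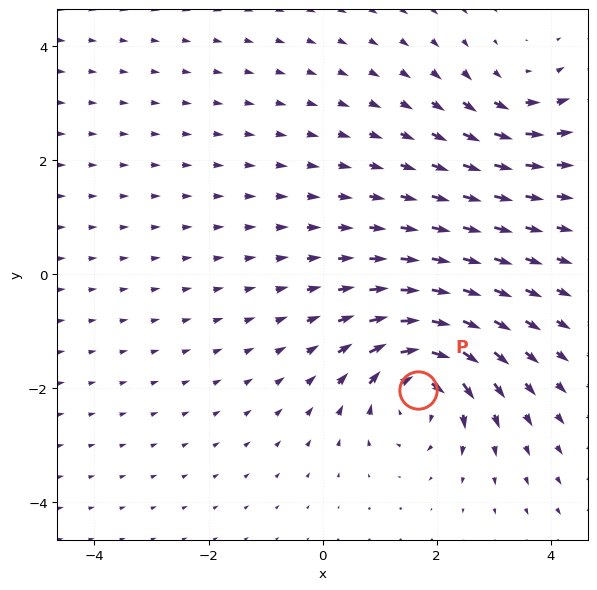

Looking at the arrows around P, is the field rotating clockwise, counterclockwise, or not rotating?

clockwise

Near P at (1.7, -2.0) the arrows circulate clockwise. The curl (z-component) there is about -6; negative curl means clockwise rotation.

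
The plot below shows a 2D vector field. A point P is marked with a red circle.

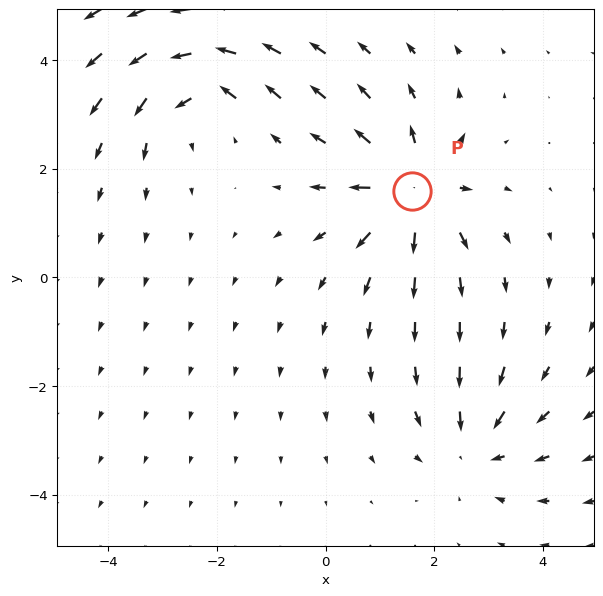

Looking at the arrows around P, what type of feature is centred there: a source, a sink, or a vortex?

source

At P (1.6, 1.6) the arrows spread outward. Divergence about +5, curl ≈0 — positive divergence with near-zero curl is a source.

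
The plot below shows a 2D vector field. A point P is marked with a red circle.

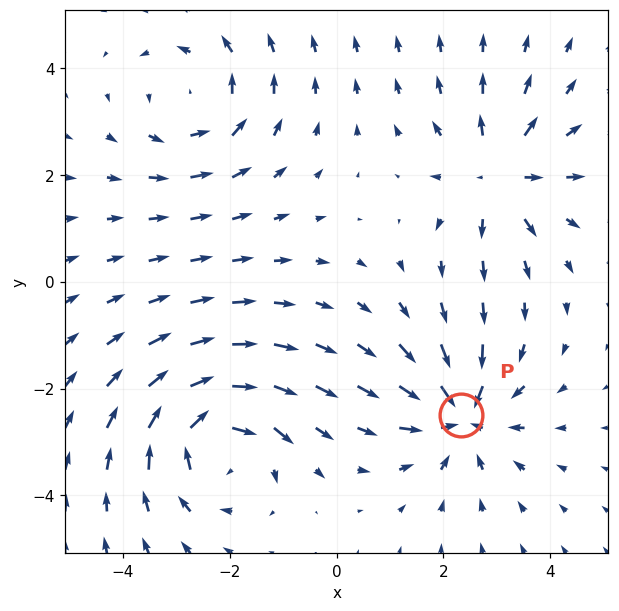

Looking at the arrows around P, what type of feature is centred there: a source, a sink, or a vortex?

At P (2.3, -2.5) the arrows converge inward. Divergence about -5, curl ≈0 — negative divergence with near-zero curl is a sink.

sink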